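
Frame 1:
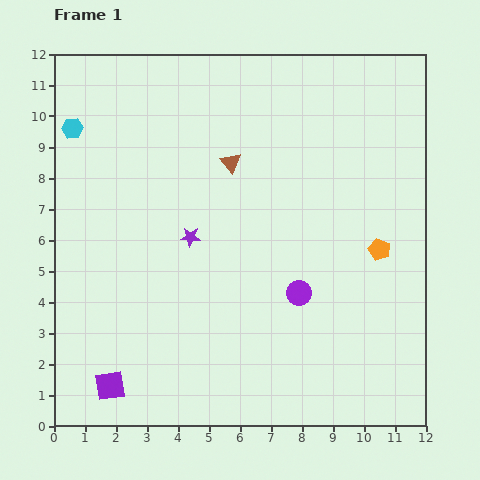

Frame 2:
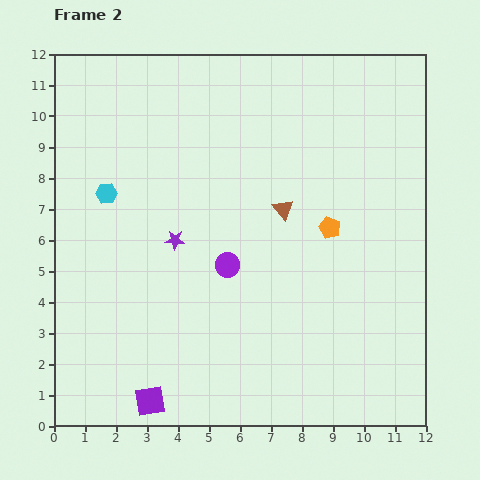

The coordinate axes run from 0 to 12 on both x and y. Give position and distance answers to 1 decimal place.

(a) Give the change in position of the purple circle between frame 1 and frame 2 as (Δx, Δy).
(-2.3, 0.9)

The purple circle was at (7.9, 4.3) in frame 1 and (5.6, 5.2) in frame 2.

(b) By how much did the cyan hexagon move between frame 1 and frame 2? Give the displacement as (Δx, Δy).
(1.1, -2.1)

The cyan hexagon was at (0.6, 9.6) in frame 1 and (1.7, 7.5) in frame 2.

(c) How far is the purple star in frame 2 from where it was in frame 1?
0.5

The purple star moved from (4.4, 6.1) to (3.9, 6.0), a distance of √(0.5² + 0.1²) ≈ 0.5.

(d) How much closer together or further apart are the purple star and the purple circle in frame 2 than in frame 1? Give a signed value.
-2.0

Distance in frame 1: 3.9. Distance in frame 2: 1.9.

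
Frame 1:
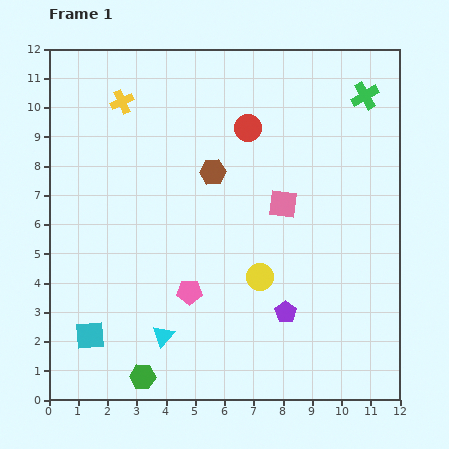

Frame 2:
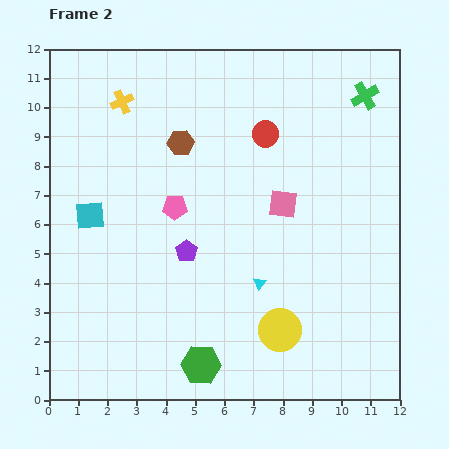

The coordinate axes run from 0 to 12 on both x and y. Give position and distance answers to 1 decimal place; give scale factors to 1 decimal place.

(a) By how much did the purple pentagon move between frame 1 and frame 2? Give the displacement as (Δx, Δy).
(-3.4, 2.1)

The purple pentagon was at (8.1, 3.0) in frame 1 and (4.7, 5.1) in frame 2.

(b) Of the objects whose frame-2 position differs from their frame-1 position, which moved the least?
the red circle

(moved 0.6)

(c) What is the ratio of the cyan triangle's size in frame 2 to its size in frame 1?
0.6×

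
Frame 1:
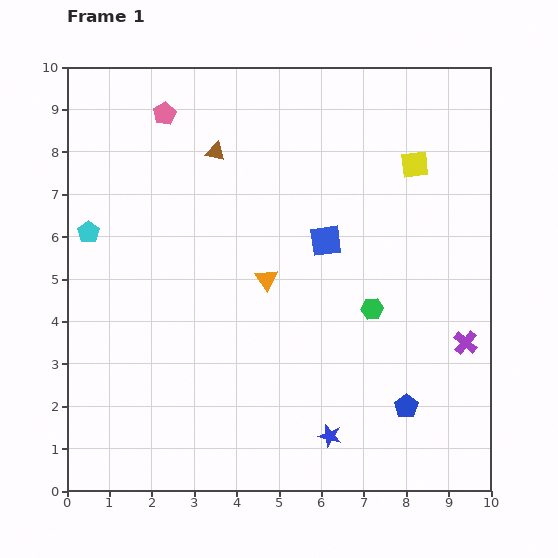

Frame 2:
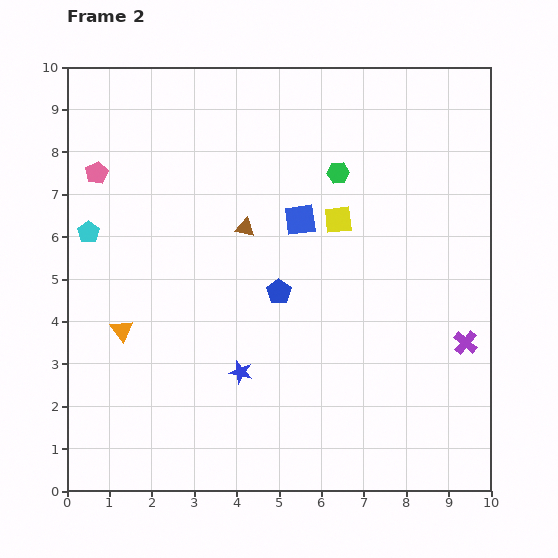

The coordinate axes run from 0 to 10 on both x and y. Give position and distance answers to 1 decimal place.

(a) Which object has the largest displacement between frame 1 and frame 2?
the blue pentagon

(moved 4.0; next 3.6)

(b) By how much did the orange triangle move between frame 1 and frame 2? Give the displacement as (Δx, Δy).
(-3.4, -1.2)

The orange triangle was at (4.7, 5.0) in frame 1 and (1.3, 3.8) in frame 2.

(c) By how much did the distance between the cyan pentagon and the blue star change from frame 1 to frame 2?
-2.6

Distance in frame 1: 7.5. Distance in frame 2: 4.9.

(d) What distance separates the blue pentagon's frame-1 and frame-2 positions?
4.0

The blue pentagon moved from (8.0, 2.0) to (5.0, 4.7), a distance of √(3.0² + 2.7²) ≈ 4.0.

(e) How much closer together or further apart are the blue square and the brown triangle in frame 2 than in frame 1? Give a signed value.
-2.0

Distance in frame 1: 3.3. Distance in frame 2: 1.3.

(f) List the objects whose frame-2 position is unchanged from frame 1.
the purple cross, the cyan pentagon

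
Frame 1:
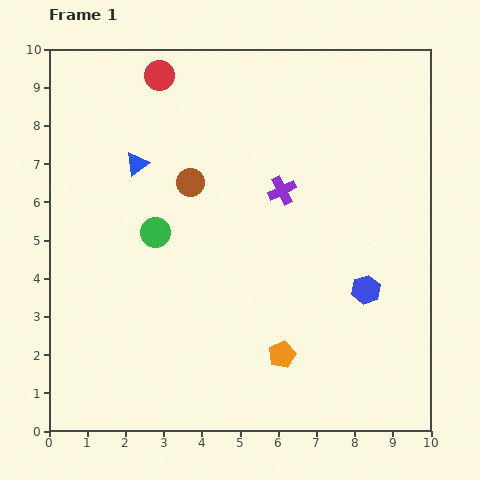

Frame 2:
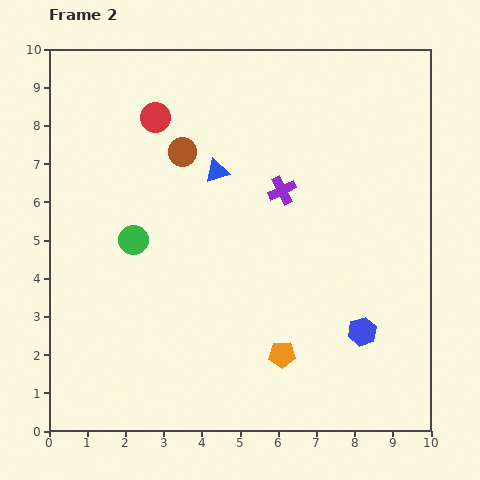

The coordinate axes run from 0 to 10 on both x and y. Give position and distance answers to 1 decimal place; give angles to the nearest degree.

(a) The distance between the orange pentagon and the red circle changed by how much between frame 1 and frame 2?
-1.0

Distance in frame 1: 8.0. Distance in frame 2: 7.0.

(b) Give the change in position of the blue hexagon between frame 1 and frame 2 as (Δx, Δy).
(-0.1, -1.1)

The blue hexagon was at (8.3, 3.7) in frame 1 and (8.2, 2.6) in frame 2.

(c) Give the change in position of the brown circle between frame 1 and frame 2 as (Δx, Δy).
(-0.2, 0.8)

The brown circle was at (3.7, 6.5) in frame 1 and (3.5, 7.3) in frame 2.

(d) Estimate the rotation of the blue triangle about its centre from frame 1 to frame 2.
18° clockwise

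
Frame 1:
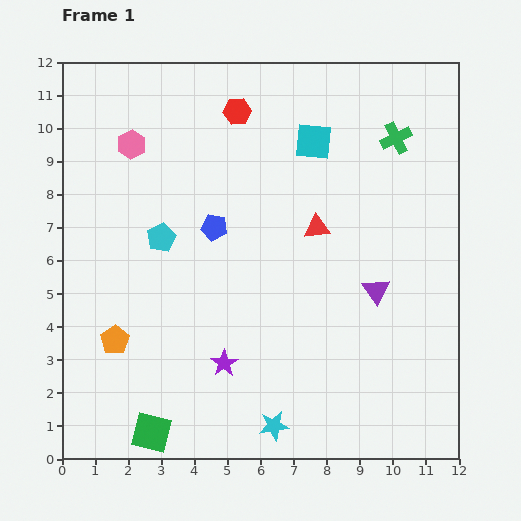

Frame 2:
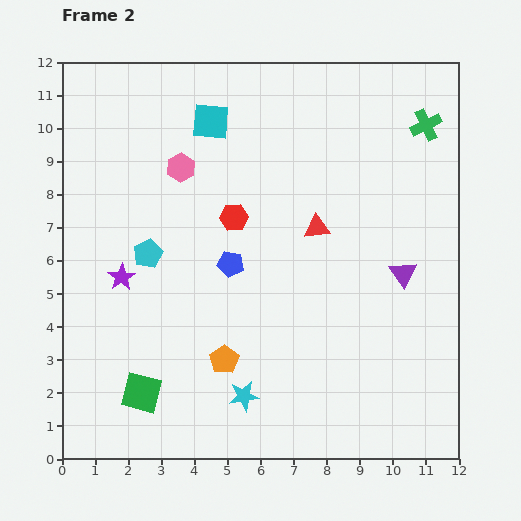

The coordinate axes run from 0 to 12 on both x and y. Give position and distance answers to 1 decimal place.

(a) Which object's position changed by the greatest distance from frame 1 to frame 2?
the purple star

(moved 4.0; next 3.4)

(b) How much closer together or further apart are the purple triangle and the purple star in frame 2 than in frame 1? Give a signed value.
+3.4

Distance in frame 1: 5.1. Distance in frame 2: 8.5.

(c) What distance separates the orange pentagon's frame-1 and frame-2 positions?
3.4

The orange pentagon moved from (1.6, 3.6) to (4.9, 3.0), a distance of √(3.3² + 0.6²) ≈ 3.4.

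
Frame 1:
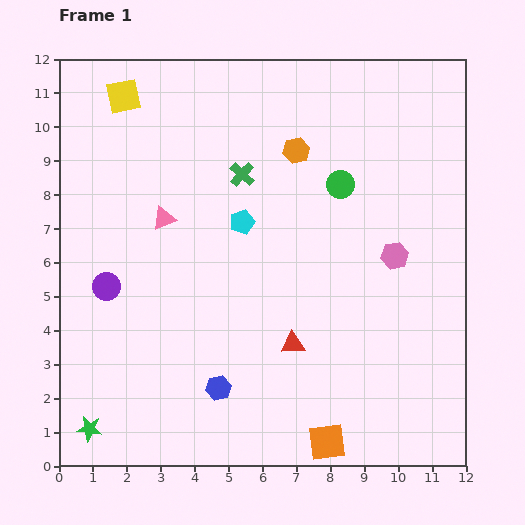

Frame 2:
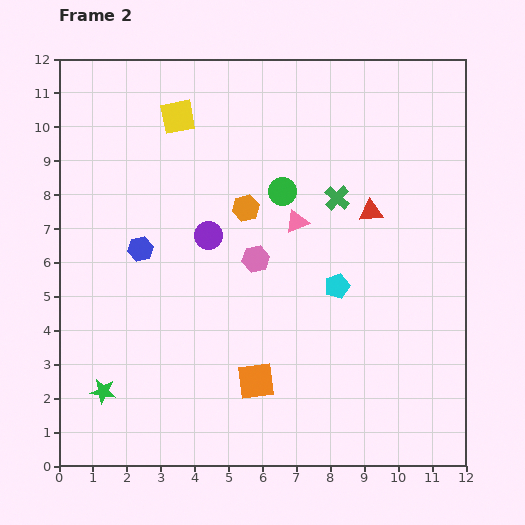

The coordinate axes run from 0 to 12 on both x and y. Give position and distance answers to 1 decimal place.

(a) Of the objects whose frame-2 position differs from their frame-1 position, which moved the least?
the green star

(moved 1.2)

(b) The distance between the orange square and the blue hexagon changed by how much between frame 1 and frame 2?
+1.6

Distance in frame 1: 3.6. Distance in frame 2: 5.2.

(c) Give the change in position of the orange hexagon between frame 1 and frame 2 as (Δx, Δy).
(-1.5, -1.7)

The orange hexagon was at (7.0, 9.3) in frame 1 and (5.5, 7.6) in frame 2.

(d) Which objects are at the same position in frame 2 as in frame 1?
none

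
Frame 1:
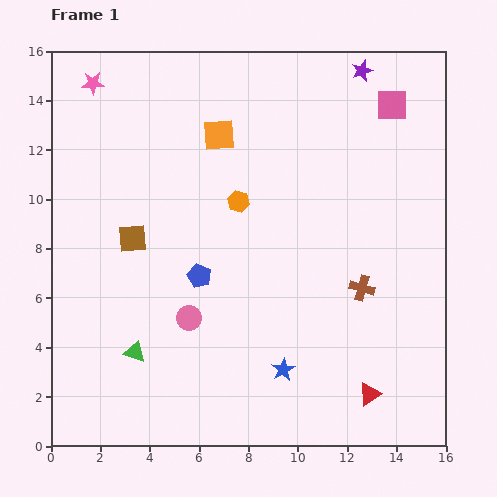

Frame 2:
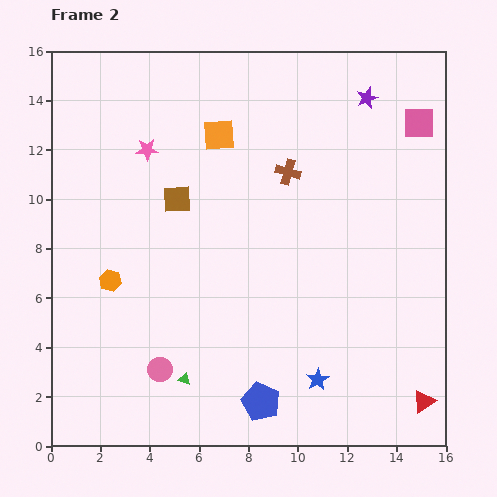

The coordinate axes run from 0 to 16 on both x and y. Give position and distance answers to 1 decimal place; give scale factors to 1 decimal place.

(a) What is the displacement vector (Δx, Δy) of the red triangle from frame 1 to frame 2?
(2.2, -0.3)

The red triangle was at (12.9, 2.1) in frame 1 and (15.1, 1.8) in frame 2.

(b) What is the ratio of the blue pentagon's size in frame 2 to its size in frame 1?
1.6×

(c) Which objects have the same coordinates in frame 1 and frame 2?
the orange square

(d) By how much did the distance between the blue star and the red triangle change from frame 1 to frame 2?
+0.8

Distance in frame 1: 3.6. Distance in frame 2: 4.4.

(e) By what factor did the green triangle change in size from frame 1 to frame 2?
0.6×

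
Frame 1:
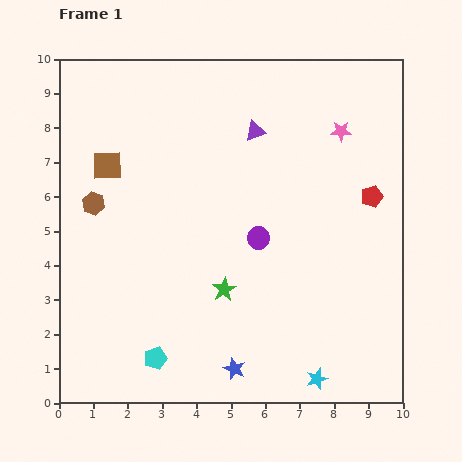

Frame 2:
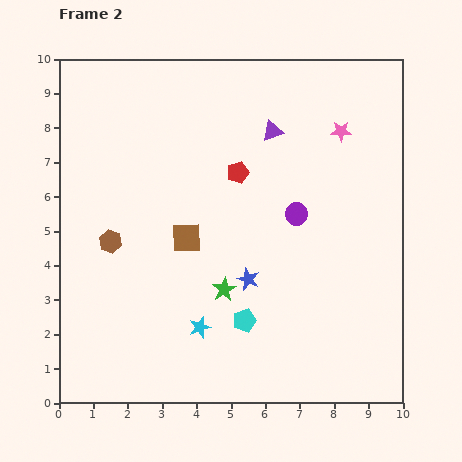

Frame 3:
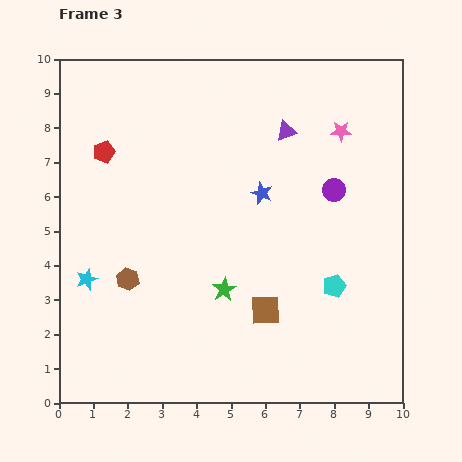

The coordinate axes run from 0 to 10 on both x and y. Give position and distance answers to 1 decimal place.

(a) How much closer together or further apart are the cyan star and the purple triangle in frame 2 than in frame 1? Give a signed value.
-1.3

Distance in frame 1: 7.4. Distance in frame 2: 6.1.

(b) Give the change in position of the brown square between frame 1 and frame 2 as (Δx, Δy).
(2.3, -2.1)

The brown square was at (1.4, 6.9) in frame 1 and (3.7, 4.8) in frame 2.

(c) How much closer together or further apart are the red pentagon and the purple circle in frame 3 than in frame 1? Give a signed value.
+3.3

Distance in frame 1: 3.5. Distance in frame 3: 6.8.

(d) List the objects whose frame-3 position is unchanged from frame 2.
the pink star, the green star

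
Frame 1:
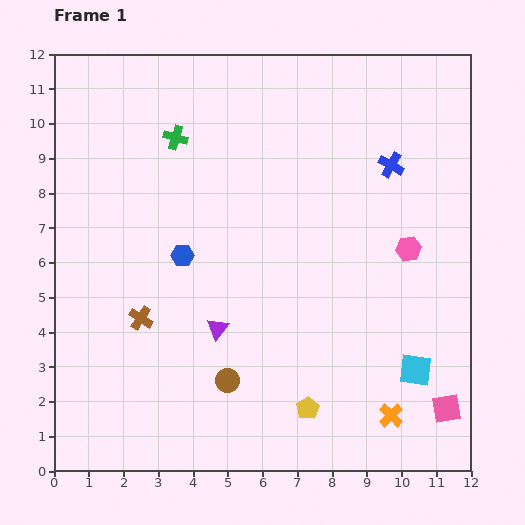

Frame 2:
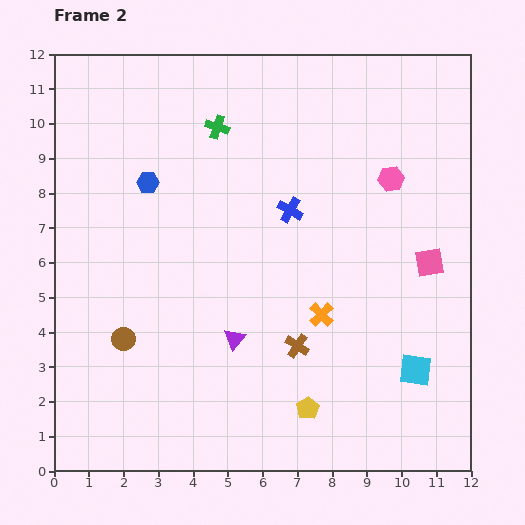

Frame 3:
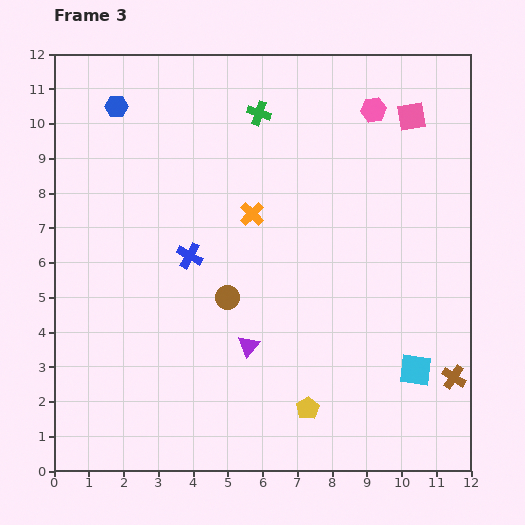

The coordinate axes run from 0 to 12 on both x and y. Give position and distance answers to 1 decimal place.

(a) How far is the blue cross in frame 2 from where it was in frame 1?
3.2

The blue cross moved from (9.7, 8.8) to (6.8, 7.5), a distance of √(2.9² + 1.3²) ≈ 3.2.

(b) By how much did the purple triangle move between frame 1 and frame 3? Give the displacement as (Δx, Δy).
(0.9, -0.5)

The purple triangle was at (4.7, 4.1) in frame 1 and (5.6, 3.6) in frame 3.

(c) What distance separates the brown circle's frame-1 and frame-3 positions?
2.4

The brown circle moved from (5.0, 2.6) to (5.0, 5.0), a distance of √(0.0² + 2.4²) ≈ 2.4.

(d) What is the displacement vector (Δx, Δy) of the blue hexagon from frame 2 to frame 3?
(-0.9, 2.2)

The blue hexagon was at (2.7, 8.3) in frame 2 and (1.8, 10.5) in frame 3.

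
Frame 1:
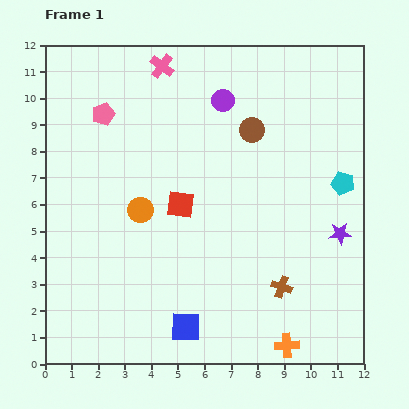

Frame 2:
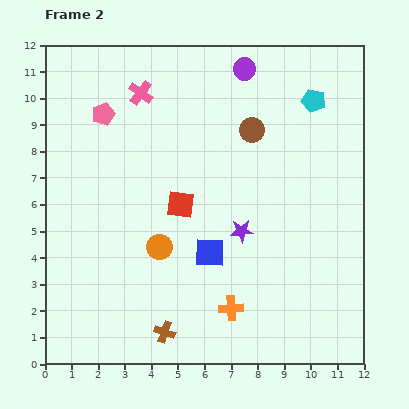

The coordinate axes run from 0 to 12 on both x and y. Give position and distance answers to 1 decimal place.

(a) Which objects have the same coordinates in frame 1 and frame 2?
the brown circle, the red square, the pink pentagon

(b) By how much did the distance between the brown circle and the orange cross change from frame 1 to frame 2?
-1.5

Distance in frame 1: 8.2. Distance in frame 2: 6.7.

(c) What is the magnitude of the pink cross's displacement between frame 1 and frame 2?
1.3

The pink cross moved from (4.4, 11.2) to (3.6, 10.2), a distance of √(0.8² + 1.0²) ≈ 1.3.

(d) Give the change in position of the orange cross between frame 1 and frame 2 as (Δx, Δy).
(-2.1, 1.4)

The orange cross was at (9.1, 0.7) in frame 1 and (7.0, 2.1) in frame 2.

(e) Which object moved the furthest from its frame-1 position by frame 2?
the brown cross

(moved 4.7; next 3.7)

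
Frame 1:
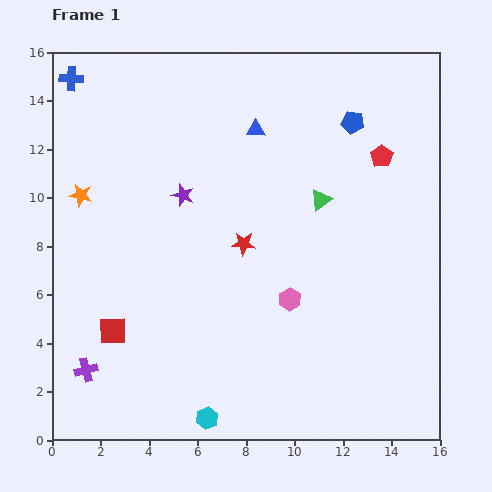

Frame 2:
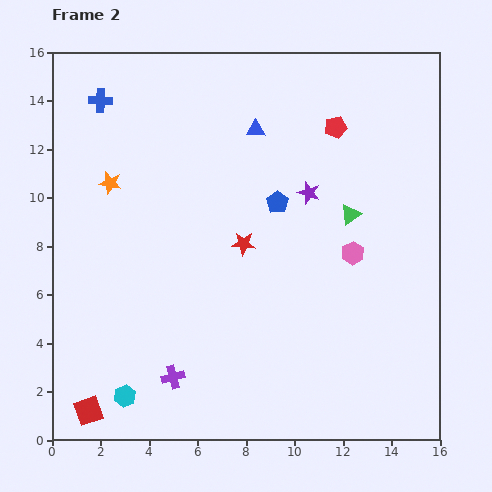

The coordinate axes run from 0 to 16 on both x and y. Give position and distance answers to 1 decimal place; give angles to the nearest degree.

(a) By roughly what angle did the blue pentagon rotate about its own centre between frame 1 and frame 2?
25° clockwise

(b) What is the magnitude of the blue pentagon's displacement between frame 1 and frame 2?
4.5

The blue pentagon moved from (12.4, 13.1) to (9.3, 9.8), a distance of √(3.1² + 3.3²) ≈ 4.5.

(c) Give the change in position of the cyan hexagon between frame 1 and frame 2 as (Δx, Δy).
(-3.4, 0.9)

The cyan hexagon was at (6.4, 0.9) in frame 1 and (3.0, 1.8) in frame 2.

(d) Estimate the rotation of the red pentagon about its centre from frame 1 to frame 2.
25° clockwise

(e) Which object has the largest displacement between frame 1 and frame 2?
the purple star

(moved 5.2; next 4.5)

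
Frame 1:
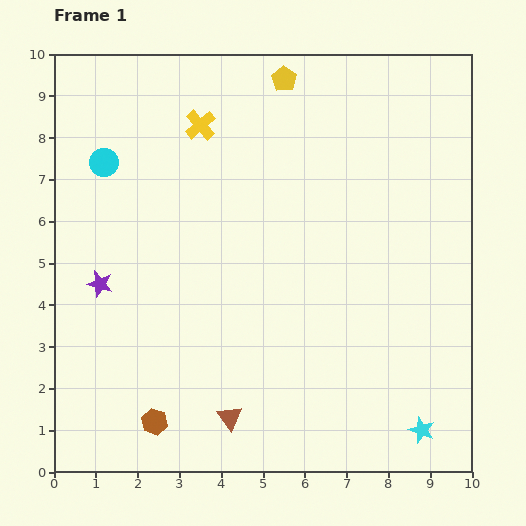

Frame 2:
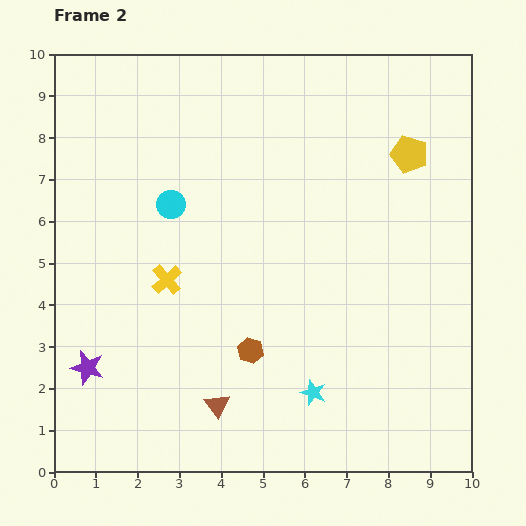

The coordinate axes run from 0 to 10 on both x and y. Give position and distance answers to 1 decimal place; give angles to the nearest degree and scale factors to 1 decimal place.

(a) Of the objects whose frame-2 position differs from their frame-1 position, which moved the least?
the brown triangle

(moved 0.4)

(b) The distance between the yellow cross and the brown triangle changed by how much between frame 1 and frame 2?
-3.8

Distance in frame 1: 7.0. Distance in frame 2: 3.2.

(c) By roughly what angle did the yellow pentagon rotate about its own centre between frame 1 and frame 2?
16° counter-clockwise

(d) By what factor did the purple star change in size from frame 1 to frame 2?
1.3×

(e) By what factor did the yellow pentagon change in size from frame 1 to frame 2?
1.5×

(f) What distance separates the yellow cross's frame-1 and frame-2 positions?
3.8

The yellow cross moved from (3.5, 8.3) to (2.7, 4.6), a distance of √(0.8² + 3.7²) ≈ 3.8.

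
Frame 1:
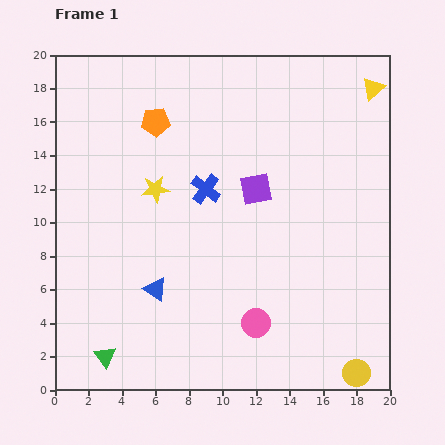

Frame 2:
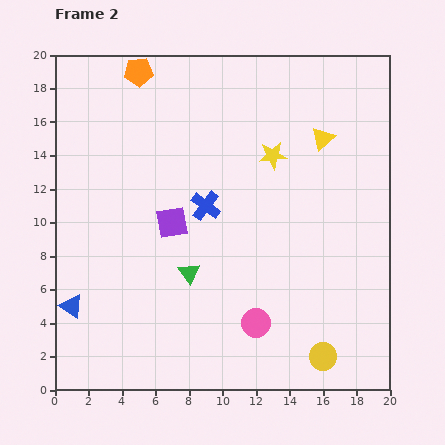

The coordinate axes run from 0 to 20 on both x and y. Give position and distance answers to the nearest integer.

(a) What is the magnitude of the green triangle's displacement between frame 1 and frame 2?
7

The green triangle moved from (3, 2) to (8, 7), a distance of √(5² + 5²) ≈ 7.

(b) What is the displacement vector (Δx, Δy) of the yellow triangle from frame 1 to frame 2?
(-3, -3)

The yellow triangle was at (19, 18) in frame 1 and (16, 15) in frame 2.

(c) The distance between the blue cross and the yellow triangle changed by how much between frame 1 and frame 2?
-4

Distance in frame 1: 12. Distance in frame 2: 8.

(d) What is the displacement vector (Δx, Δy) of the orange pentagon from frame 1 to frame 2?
(-1, 3)

The orange pentagon was at (6, 16) in frame 1 and (5, 19) in frame 2.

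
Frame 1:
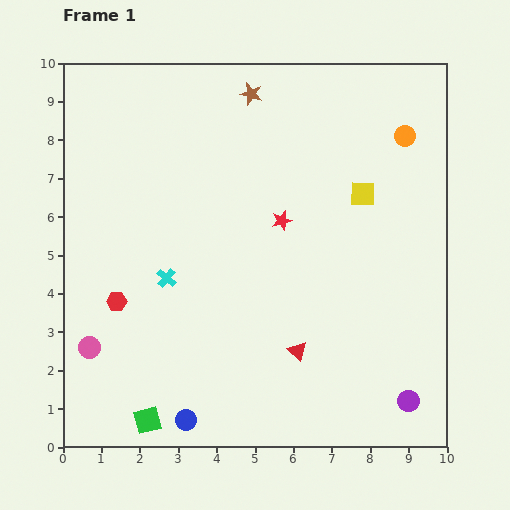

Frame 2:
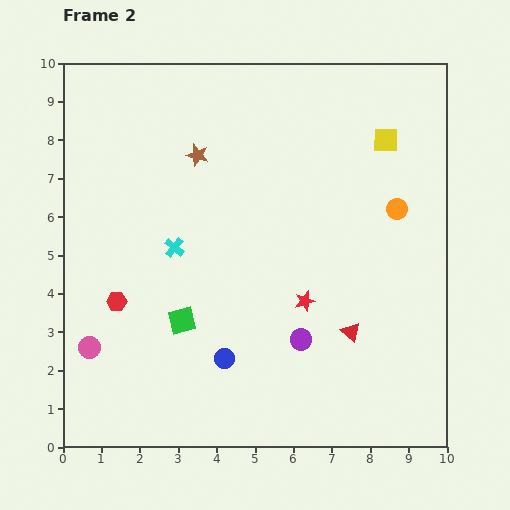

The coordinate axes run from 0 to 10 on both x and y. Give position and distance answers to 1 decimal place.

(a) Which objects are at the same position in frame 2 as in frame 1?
the red hexagon, the pink circle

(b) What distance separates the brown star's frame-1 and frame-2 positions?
2.1

The brown star moved from (4.9, 9.2) to (3.5, 7.6), a distance of √(1.4² + 1.6²) ≈ 2.1.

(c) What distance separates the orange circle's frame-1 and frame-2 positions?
1.9

The orange circle moved from (8.9, 8.1) to (8.7, 6.2), a distance of √(0.2² + 1.9²) ≈ 1.9.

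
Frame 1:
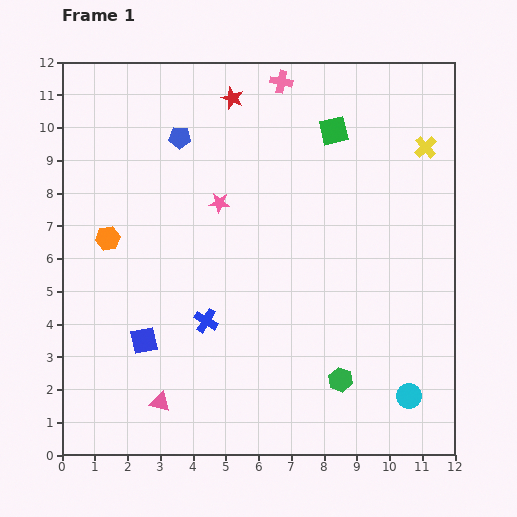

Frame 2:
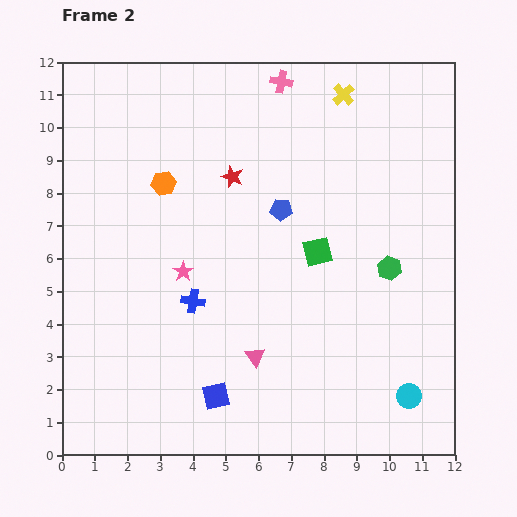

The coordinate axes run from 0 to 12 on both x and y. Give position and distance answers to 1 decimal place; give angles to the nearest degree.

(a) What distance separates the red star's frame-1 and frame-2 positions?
2.4

The red star moved from (5.2, 10.9) to (5.2, 8.5), a distance of √(0.0² + 2.4²) ≈ 2.4.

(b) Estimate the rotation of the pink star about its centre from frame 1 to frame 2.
31° clockwise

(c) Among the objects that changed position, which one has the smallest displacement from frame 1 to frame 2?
the blue cross

(moved 0.7)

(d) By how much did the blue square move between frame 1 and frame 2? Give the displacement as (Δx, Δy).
(2.2, -1.7)

The blue square was at (2.5, 3.5) in frame 1 and (4.7, 1.8) in frame 2.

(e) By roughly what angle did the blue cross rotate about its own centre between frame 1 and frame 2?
21° counter-clockwise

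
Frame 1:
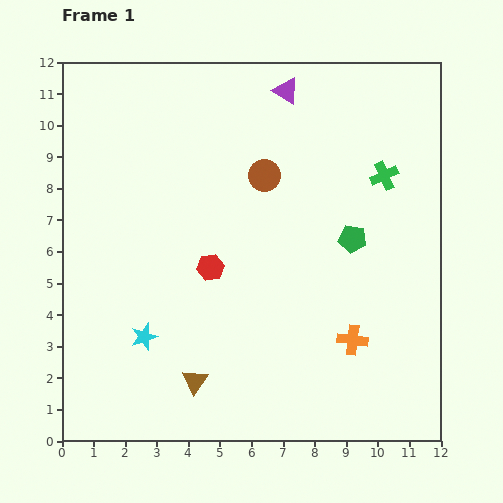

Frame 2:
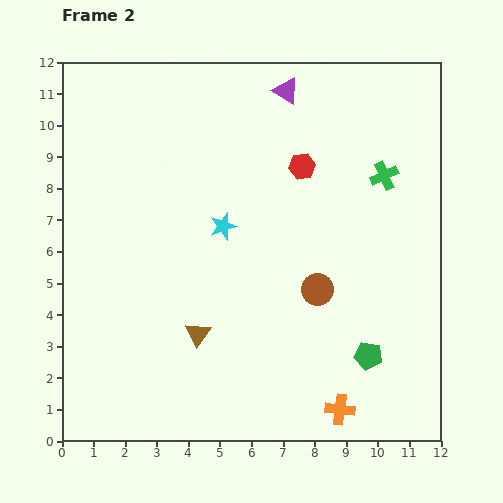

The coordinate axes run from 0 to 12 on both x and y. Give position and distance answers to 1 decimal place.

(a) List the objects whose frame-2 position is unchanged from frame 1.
the green cross, the purple triangle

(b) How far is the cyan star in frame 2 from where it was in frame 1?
4.3

The cyan star moved from (2.6, 3.3) to (5.1, 6.8), a distance of √(2.5² + 3.5²) ≈ 4.3.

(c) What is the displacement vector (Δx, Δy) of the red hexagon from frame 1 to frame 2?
(2.9, 3.2)

The red hexagon was at (4.7, 5.5) in frame 1 and (7.6, 8.7) in frame 2.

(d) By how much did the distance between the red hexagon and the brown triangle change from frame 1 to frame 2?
+2.6

Distance in frame 1: 3.6. Distance in frame 2: 6.2.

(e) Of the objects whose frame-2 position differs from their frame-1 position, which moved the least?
the brown triangle

(moved 1.5)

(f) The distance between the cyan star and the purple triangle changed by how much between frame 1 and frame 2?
-4.3

Distance in frame 1: 9.0. Distance in frame 2: 4.7.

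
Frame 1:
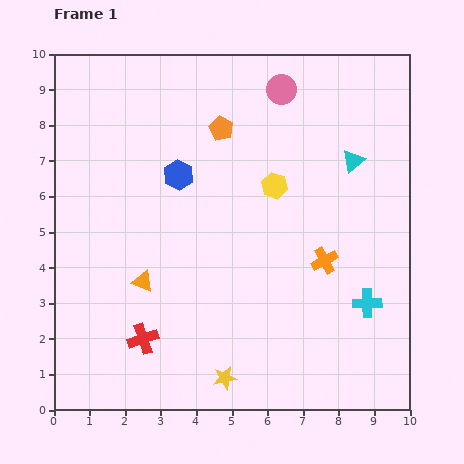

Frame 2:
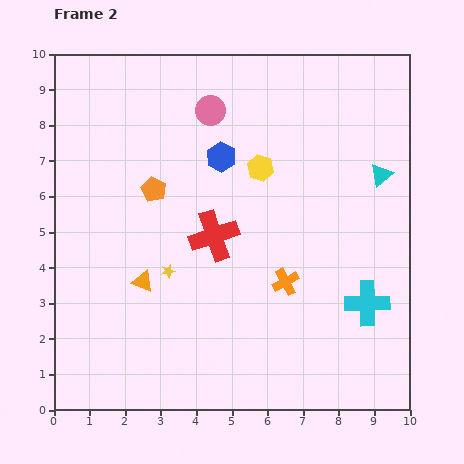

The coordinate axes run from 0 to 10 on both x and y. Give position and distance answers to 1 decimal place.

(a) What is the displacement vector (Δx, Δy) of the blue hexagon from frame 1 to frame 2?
(1.2, 0.5)

The blue hexagon was at (3.5, 6.6) in frame 1 and (4.7, 7.1) in frame 2.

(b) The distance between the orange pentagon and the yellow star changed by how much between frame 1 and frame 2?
-4.7

Distance in frame 1: 7.0. Distance in frame 2: 2.3.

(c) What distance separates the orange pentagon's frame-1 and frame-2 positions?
2.5

The orange pentagon moved from (4.7, 7.9) to (2.8, 6.2), a distance of √(1.9² + 1.7²) ≈ 2.5.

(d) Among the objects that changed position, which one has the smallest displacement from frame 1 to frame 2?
the yellow hexagon

(moved 0.6)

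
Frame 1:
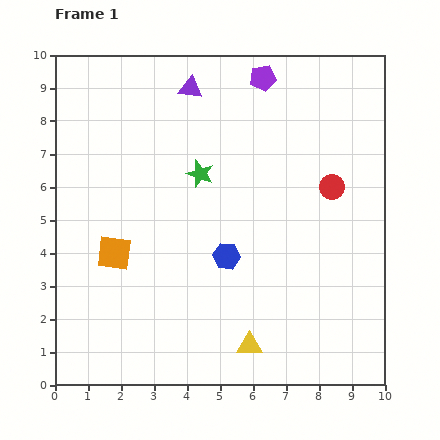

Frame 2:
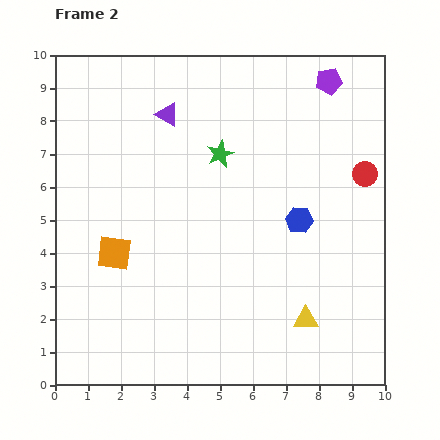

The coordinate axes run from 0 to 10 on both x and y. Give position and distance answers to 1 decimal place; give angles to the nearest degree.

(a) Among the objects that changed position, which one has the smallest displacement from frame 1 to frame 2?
the green star

(moved 0.8)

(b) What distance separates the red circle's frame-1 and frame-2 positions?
1.1

The red circle moved from (8.4, 6.0) to (9.4, 6.4), a distance of √(1.0² + 0.4²) ≈ 1.1.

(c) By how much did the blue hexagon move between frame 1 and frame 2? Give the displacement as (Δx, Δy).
(2.2, 1.1)

The blue hexagon was at (5.2, 3.9) in frame 1 and (7.4, 5.0) in frame 2.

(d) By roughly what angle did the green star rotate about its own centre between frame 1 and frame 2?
28° clockwise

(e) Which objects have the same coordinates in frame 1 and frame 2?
the orange square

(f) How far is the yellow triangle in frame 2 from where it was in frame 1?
1.9

The yellow triangle moved from (5.9, 1.2) to (7.6, 2.0), a distance of √(1.7² + 0.8²) ≈ 1.9.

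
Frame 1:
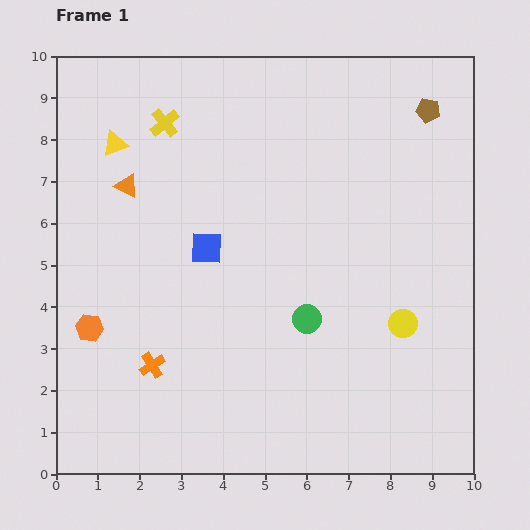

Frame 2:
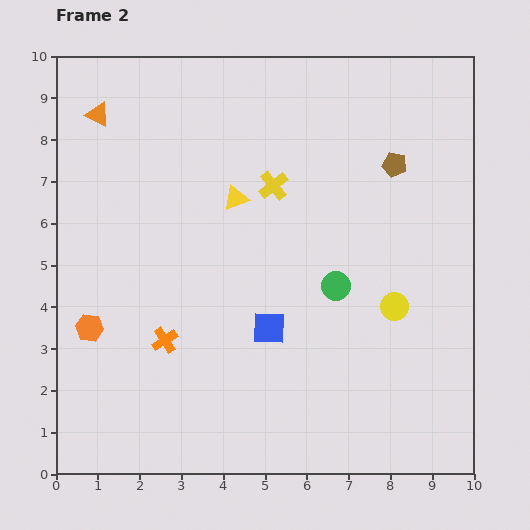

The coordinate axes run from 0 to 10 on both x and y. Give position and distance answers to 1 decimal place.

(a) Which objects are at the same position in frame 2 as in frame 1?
the orange hexagon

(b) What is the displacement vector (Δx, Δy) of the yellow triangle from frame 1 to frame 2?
(2.9, -1.3)

The yellow triangle was at (1.4, 7.9) in frame 1 and (4.3, 6.6) in frame 2.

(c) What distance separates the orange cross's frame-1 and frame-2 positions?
0.7

The orange cross moved from (2.3, 2.6) to (2.6, 3.2), a distance of √(0.3² + 0.6²) ≈ 0.7.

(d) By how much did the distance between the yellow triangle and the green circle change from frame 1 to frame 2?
-3.0

Distance in frame 1: 6.2. Distance in frame 2: 3.2.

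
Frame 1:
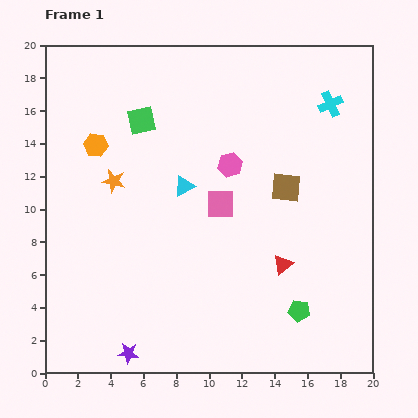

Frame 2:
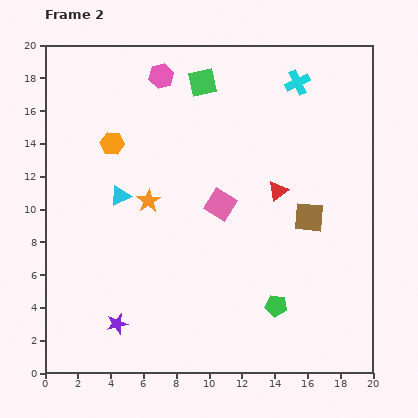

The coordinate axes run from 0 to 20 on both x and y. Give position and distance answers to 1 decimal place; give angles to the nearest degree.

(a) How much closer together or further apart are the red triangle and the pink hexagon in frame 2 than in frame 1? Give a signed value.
+3.1

Distance in frame 1: 6.9. Distance in frame 2: 10.0.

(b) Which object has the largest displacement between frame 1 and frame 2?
the pink hexagon

(moved 6.8; next 4.5)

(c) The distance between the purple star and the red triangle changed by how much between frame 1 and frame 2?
+1.9

Distance in frame 1: 10.8. Distance in frame 2: 12.7.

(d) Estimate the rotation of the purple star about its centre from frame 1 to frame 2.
20° counter-clockwise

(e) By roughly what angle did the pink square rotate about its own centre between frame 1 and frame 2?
31° clockwise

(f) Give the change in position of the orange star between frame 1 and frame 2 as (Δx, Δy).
(2.1, -1.2)

The orange star was at (4.2, 11.7) in frame 1 and (6.3, 10.5) in frame 2.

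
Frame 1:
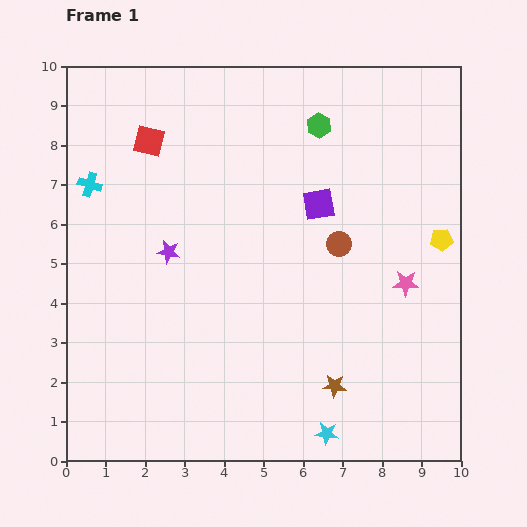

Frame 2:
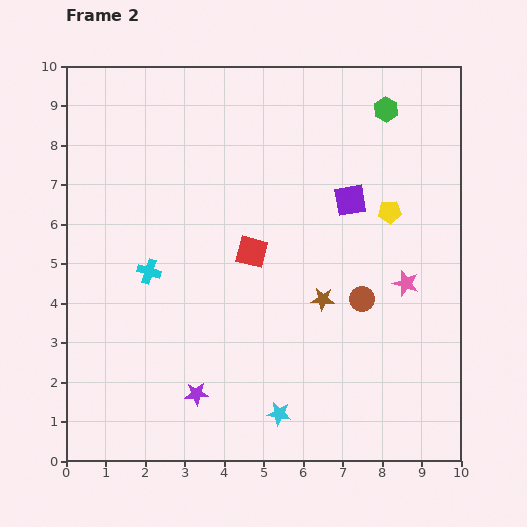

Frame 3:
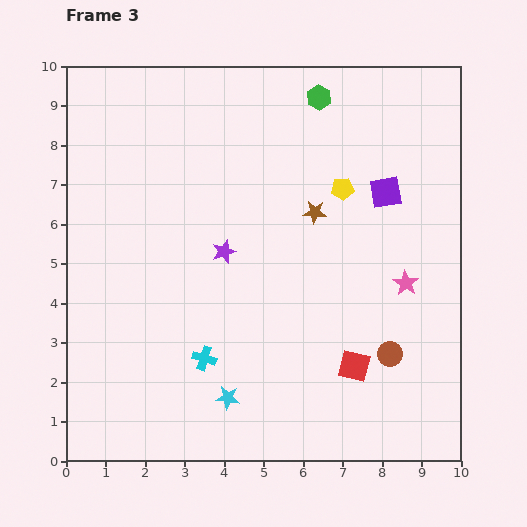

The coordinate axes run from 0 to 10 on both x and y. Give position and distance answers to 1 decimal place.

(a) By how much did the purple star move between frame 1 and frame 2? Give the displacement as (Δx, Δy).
(0.7, -3.6)

The purple star was at (2.6, 5.3) in frame 1 and (3.3, 1.7) in frame 2.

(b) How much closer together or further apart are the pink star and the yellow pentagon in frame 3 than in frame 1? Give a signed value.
+1.5

Distance in frame 1: 1.4. Distance in frame 3: 2.9.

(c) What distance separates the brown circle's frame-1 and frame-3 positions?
3.1

The brown circle moved from (6.9, 5.5) to (8.2, 2.7), a distance of √(1.3² + 2.8²) ≈ 3.1.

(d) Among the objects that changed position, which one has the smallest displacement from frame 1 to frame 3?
the green hexagon

(moved 0.7)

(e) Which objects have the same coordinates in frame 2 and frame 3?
the pink star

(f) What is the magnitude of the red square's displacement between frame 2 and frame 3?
3.9

The red square moved from (4.7, 5.3) to (7.3, 2.4), a distance of √(2.6² + 2.9²) ≈ 3.9.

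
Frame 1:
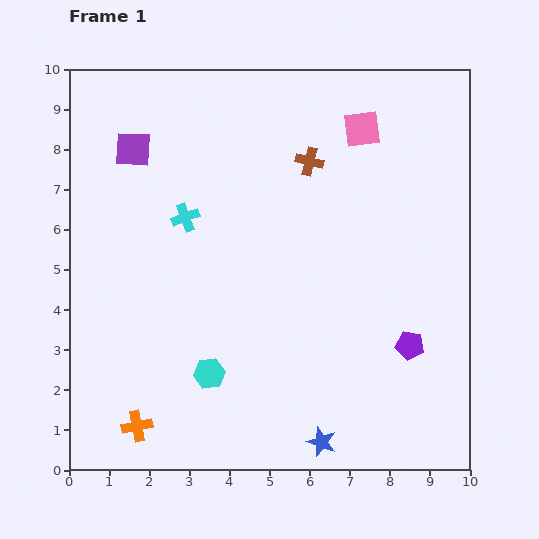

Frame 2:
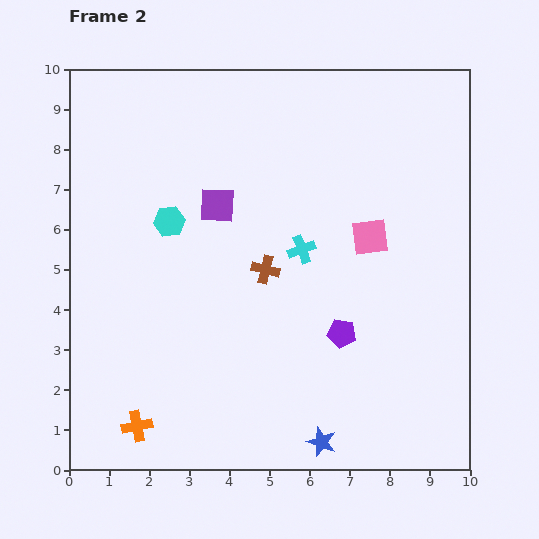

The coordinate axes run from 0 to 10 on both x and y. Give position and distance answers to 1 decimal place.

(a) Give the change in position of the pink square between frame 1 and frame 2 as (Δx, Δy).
(0.2, -2.7)

The pink square was at (7.3, 8.5) in frame 1 and (7.5, 5.8) in frame 2.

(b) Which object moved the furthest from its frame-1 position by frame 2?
the cyan hexagon

(moved 3.9; next 3.0)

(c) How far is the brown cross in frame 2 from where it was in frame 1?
2.9

The brown cross moved from (6.0, 7.7) to (4.9, 5.0), a distance of √(1.1² + 2.7²) ≈ 2.9.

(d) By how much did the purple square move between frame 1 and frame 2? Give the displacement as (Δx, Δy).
(2.1, -1.4)

The purple square was at (1.6, 8.0) in frame 1 and (3.7, 6.6) in frame 2.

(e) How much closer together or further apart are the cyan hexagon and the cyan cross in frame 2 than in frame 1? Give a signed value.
-0.5

Distance in frame 1: 3.9. Distance in frame 2: 3.4.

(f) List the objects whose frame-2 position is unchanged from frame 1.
the blue star, the orange cross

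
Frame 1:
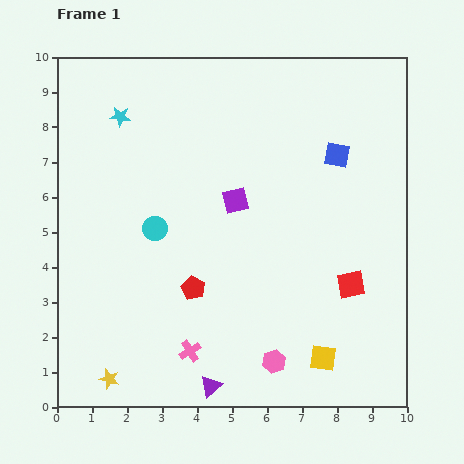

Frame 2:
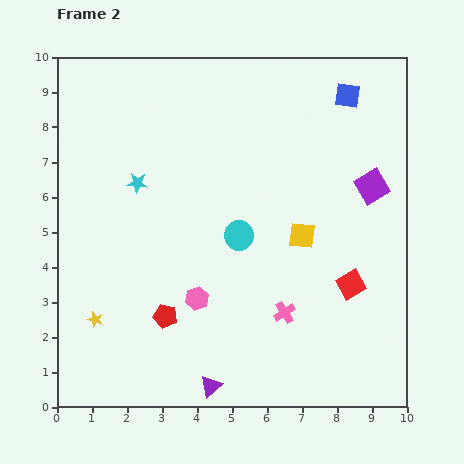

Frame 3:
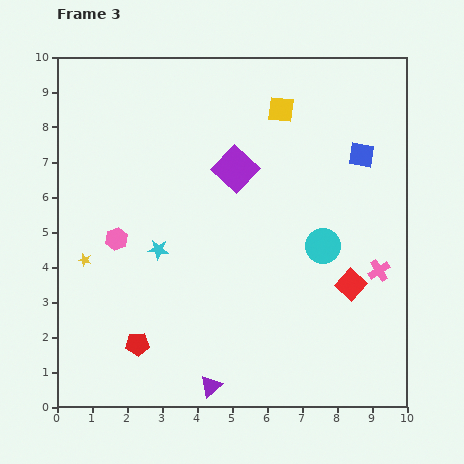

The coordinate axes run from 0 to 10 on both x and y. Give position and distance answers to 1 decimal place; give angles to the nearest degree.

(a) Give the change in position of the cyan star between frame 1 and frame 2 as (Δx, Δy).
(0.5, -1.9)

The cyan star was at (1.8, 8.3) in frame 1 and (2.3, 6.4) in frame 2.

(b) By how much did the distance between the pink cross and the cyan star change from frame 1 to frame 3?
-0.7

Distance in frame 1: 7.0. Distance in frame 3: 6.3.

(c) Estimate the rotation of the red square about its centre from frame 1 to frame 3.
37° counter-clockwise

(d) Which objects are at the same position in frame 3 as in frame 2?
the purple triangle, the red square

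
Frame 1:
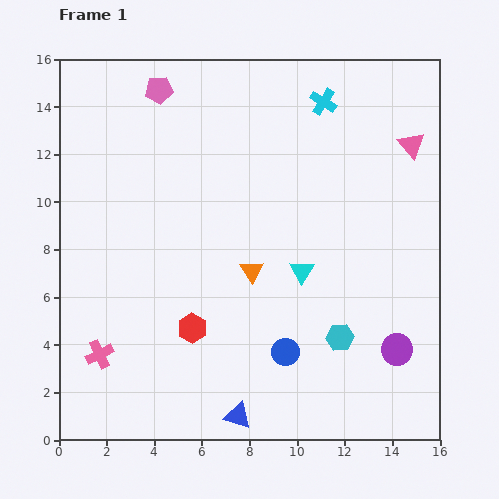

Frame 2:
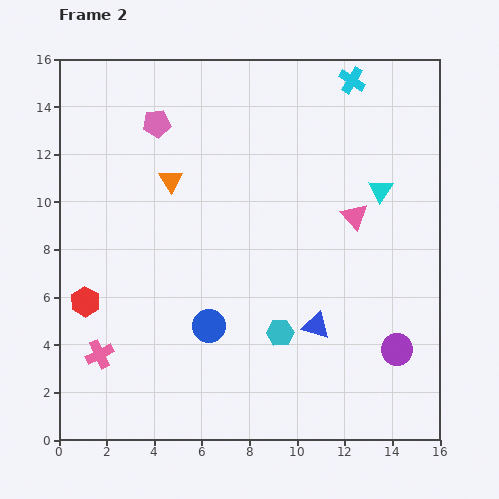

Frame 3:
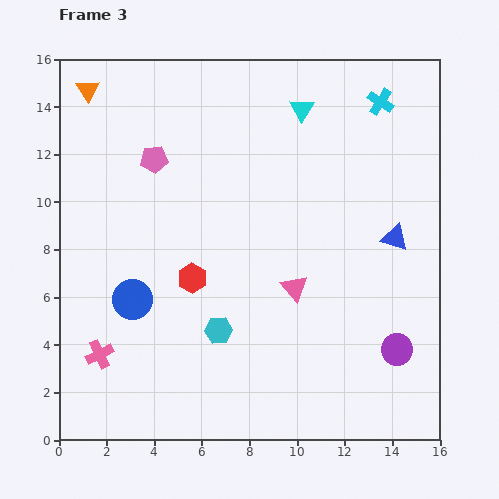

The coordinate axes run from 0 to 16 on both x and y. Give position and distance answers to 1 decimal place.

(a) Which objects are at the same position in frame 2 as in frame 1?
the pink cross, the purple circle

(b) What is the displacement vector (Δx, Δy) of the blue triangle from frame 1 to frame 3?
(6.6, 7.5)

The blue triangle was at (7.5, 1.0) in frame 1 and (14.1, 8.5) in frame 3.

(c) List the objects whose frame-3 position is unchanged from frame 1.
the pink cross, the purple circle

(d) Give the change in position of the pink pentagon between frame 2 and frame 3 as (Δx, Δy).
(-0.1, -1.5)

The pink pentagon was at (4.1, 13.3) in frame 2 and (4.0, 11.8) in frame 3.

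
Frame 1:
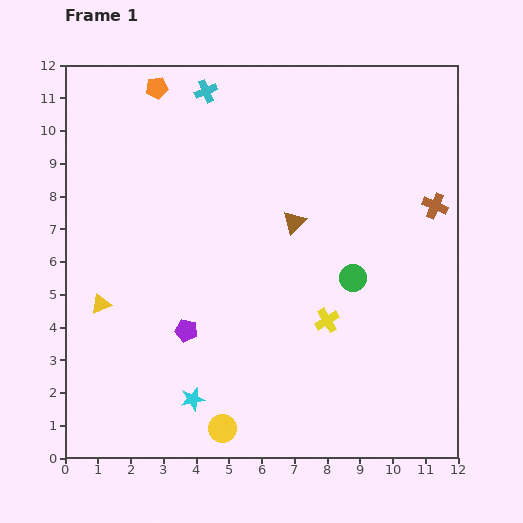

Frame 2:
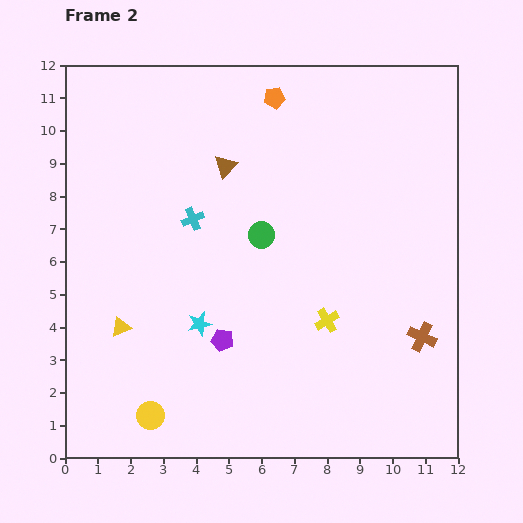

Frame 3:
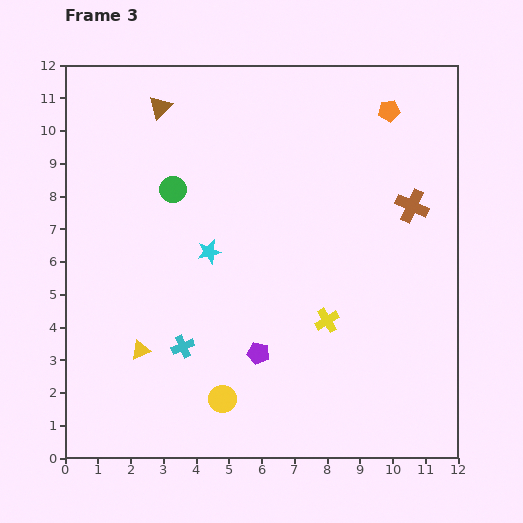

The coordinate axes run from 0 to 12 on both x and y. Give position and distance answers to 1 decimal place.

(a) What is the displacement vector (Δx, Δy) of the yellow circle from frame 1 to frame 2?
(-2.2, 0.4)

The yellow circle was at (4.8, 0.9) in frame 1 and (2.6, 1.3) in frame 2.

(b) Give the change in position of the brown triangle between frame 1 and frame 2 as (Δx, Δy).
(-2.1, 1.7)

The brown triangle was at (7.0, 7.2) in frame 1 and (4.9, 8.9) in frame 2.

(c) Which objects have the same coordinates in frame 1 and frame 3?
the yellow cross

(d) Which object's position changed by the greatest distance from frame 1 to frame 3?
the cyan cross

(moved 7.8; next 7.1)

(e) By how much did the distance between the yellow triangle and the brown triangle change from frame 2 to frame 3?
+1.5

Distance in frame 2: 5.9. Distance in frame 3: 7.4.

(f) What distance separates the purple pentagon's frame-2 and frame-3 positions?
1.2

The purple pentagon moved from (4.8, 3.6) to (5.9, 3.2), a distance of √(1.1² + 0.4²) ≈ 1.2.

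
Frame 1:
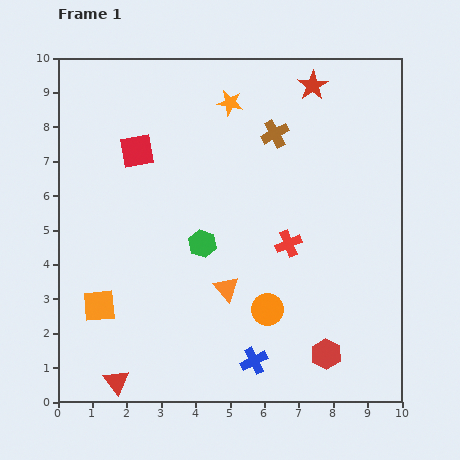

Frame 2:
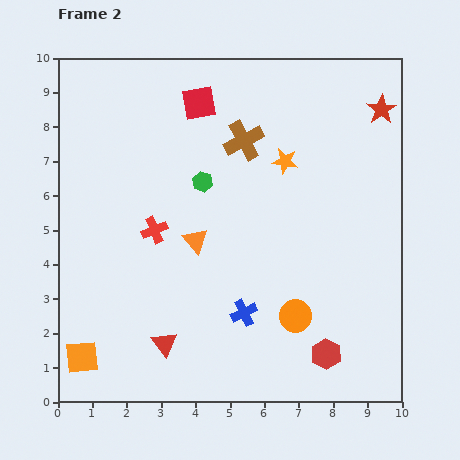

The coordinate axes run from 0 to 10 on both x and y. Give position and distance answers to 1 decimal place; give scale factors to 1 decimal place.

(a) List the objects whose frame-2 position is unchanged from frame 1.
the red hexagon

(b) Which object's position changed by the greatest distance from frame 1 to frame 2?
the red cross

(moved 3.9; next 2.3)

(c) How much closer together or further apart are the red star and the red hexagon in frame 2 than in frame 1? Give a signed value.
-0.5

Distance in frame 1: 7.8. Distance in frame 2: 7.3.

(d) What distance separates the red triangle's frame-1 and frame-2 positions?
1.8

The red triangle moved from (1.7, 0.6) to (3.1, 1.7), a distance of √(1.4² + 1.1²) ≈ 1.8.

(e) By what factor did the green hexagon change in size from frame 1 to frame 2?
0.7×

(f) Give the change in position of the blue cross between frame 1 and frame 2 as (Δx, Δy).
(-0.3, 1.4)

The blue cross was at (5.7, 1.2) in frame 1 and (5.4, 2.6) in frame 2.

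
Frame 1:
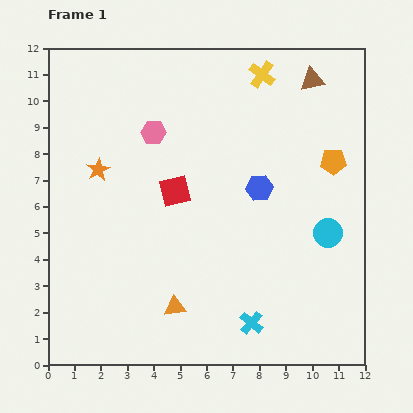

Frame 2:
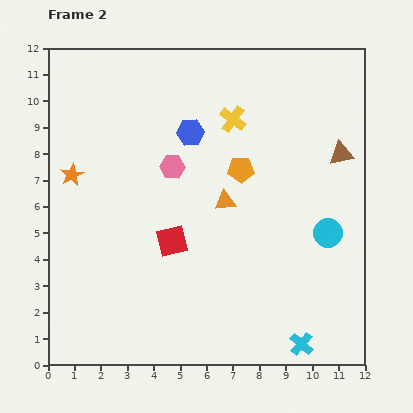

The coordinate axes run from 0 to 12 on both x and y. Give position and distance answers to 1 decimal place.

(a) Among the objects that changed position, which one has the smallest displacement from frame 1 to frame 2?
the orange star

(moved 1.0)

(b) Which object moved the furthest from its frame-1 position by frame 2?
the orange triangle

(moved 4.4; next 3.5)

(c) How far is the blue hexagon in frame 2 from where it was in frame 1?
3.3

The blue hexagon moved from (8.0, 6.7) to (5.4, 8.8), a distance of √(2.6² + 2.1²) ≈ 3.3.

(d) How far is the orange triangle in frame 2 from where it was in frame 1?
4.4

The orange triangle moved from (4.8, 2.2) to (6.7, 6.2), a distance of √(1.9² + 4.0²) ≈ 4.4.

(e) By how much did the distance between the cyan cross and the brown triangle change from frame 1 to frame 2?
-2.1

Distance in frame 1: 9.5. Distance in frame 2: 7.4.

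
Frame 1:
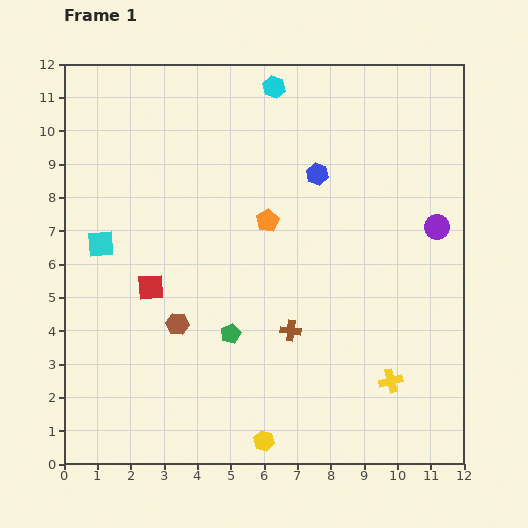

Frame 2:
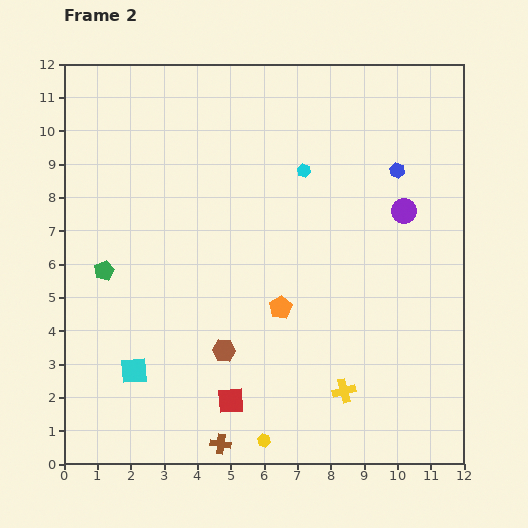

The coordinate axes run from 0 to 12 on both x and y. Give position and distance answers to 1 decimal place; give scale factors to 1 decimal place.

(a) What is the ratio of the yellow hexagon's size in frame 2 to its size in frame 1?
0.6×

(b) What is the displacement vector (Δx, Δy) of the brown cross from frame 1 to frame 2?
(-2.1, -3.4)

The brown cross was at (6.8, 4.0) in frame 1 and (4.7, 0.6) in frame 2.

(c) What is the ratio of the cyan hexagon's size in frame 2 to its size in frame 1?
0.6×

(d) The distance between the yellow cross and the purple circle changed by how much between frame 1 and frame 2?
+0.9

Distance in frame 1: 4.8. Distance in frame 2: 5.7.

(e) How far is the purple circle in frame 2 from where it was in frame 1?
1.1

The purple circle moved from (11.2, 7.1) to (10.2, 7.6), a distance of √(1.0² + 0.5²) ≈ 1.1.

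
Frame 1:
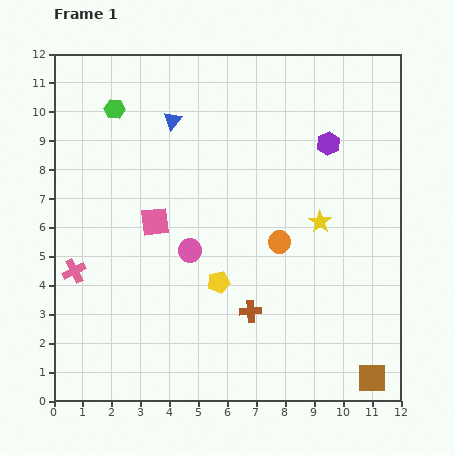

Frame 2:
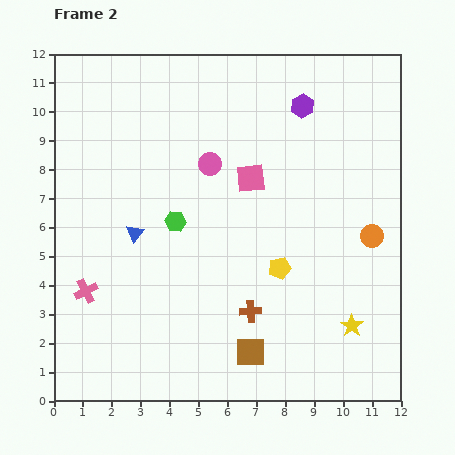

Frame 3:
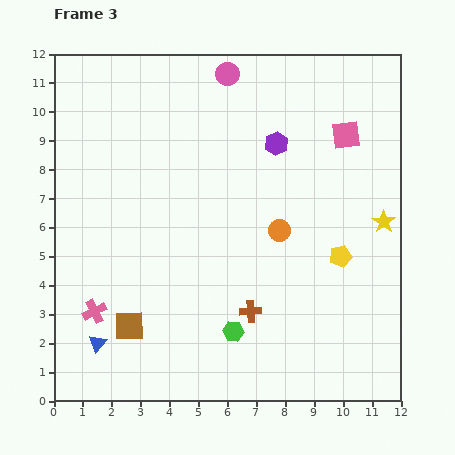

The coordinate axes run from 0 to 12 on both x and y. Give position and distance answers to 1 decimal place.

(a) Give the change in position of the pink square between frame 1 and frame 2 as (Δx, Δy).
(3.3, 1.5)

The pink square was at (3.5, 6.2) in frame 1 and (6.8, 7.7) in frame 2.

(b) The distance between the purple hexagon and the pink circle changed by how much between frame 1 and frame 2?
-2.3

Distance in frame 1: 6.1. Distance in frame 2: 3.8.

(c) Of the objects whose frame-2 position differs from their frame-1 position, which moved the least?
the pink cross

(moved 0.8)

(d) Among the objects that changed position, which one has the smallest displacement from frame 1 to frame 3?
the orange circle

(moved 0.4)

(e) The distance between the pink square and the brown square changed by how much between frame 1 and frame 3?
+0.8

Distance in frame 1: 9.2. Distance in frame 3: 10.0.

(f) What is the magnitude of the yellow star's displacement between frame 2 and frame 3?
3.8

The yellow star moved from (10.3, 2.6) to (11.4, 6.2), a distance of √(1.1² + 3.6²) ≈ 3.8.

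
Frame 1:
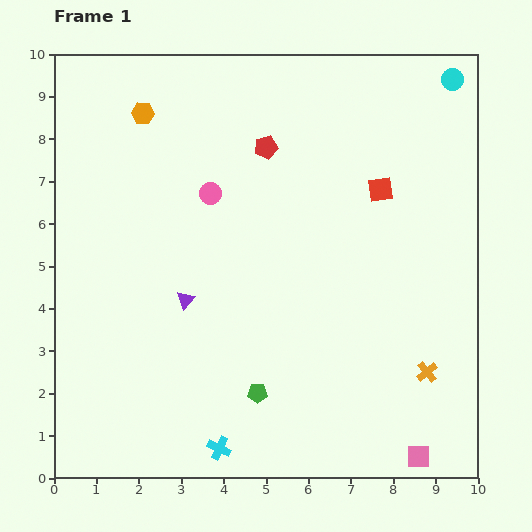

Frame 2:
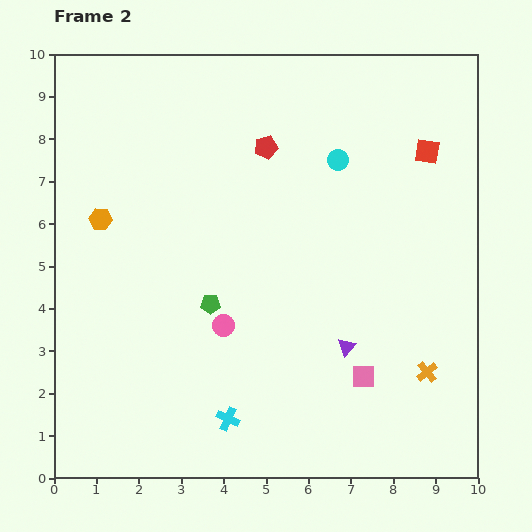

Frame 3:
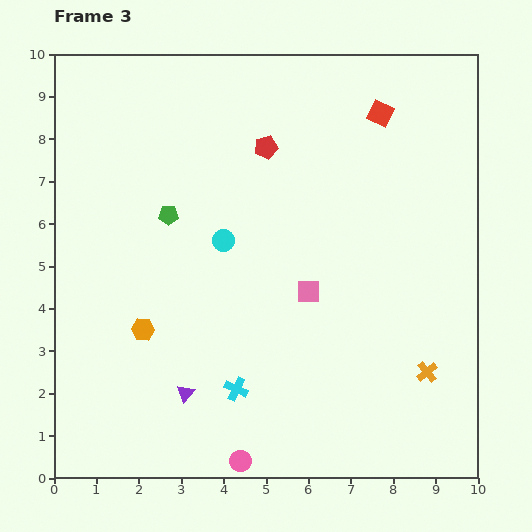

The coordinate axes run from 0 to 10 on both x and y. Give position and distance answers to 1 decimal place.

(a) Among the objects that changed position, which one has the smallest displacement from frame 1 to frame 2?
the cyan cross

(moved 0.7)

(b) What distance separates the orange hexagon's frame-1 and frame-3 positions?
5.1

The orange hexagon moved from (2.1, 8.6) to (2.1, 3.5), a distance of √(0.0² + 5.1²) ≈ 5.1.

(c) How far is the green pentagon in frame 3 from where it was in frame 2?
2.3

The green pentagon moved from (3.7, 4.1) to (2.7, 6.2), a distance of √(1.0² + 2.1²) ≈ 2.3.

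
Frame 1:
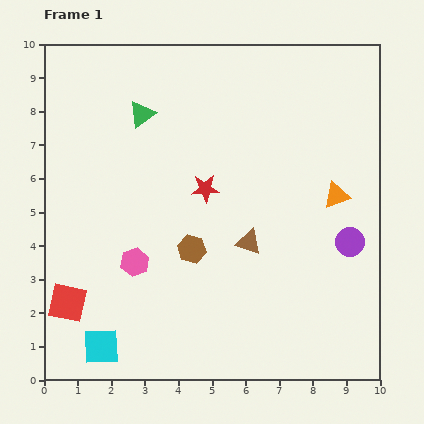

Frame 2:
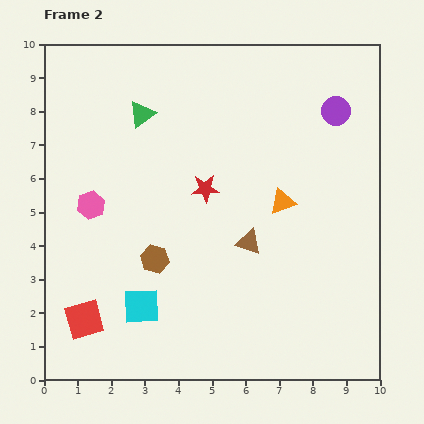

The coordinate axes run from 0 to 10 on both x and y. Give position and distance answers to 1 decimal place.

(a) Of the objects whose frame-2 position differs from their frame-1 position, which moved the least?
the red square

(moved 0.7)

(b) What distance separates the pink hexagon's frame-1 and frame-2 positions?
2.1

The pink hexagon moved from (2.7, 3.5) to (1.4, 5.2), a distance of √(1.3² + 1.7²) ≈ 2.1.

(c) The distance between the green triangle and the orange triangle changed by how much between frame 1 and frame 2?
-1.4

Distance in frame 1: 6.3. Distance in frame 2: 4.9.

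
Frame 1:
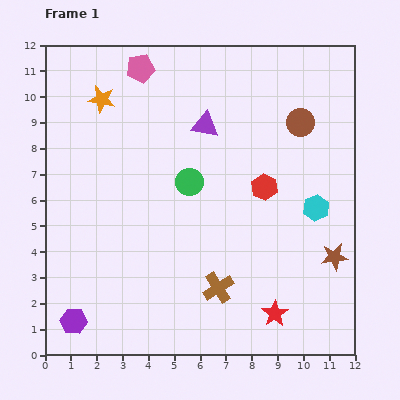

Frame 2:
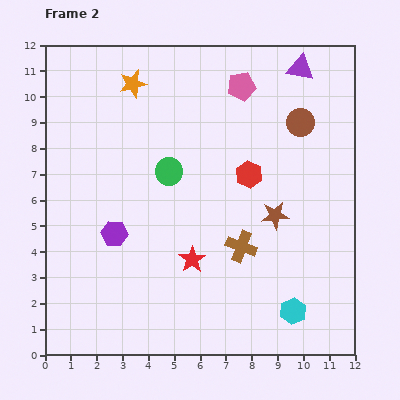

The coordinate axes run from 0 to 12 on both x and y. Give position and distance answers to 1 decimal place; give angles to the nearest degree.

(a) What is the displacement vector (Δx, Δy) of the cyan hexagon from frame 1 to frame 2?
(-0.9, -4.0)

The cyan hexagon was at (10.5, 5.7) in frame 1 and (9.6, 1.7) in frame 2.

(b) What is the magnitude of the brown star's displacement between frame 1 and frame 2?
2.8

The brown star moved from (11.2, 3.8) to (8.9, 5.4), a distance of √(2.3² + 1.6²) ≈ 2.8.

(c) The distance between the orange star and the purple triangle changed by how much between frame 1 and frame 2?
+2.4

Distance in frame 1: 4.1. Distance in frame 2: 6.5.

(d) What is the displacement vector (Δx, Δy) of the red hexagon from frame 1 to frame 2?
(-0.6, 0.5)

The red hexagon was at (8.5, 6.5) in frame 1 and (7.9, 7.0) in frame 2.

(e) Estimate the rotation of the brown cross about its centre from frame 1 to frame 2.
37° counter-clockwise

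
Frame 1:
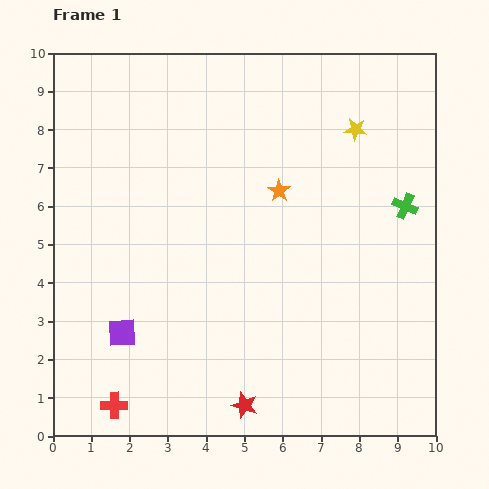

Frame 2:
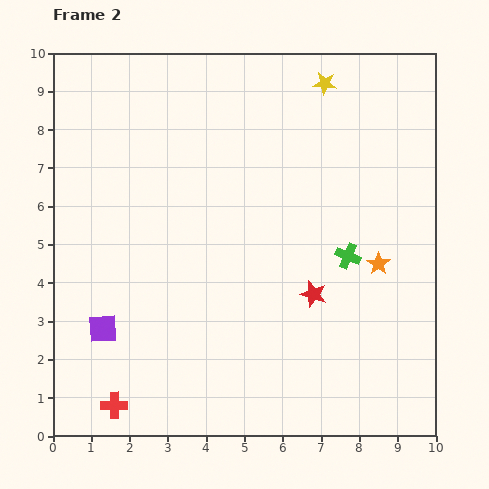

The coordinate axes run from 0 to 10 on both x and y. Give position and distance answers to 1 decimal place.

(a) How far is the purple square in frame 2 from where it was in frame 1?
0.5

The purple square moved from (1.8, 2.7) to (1.3, 2.8), a distance of √(0.5² + 0.1²) ≈ 0.5.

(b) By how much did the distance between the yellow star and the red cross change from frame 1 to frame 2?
+0.4

Distance in frame 1: 9.6. Distance in frame 2: 10.0.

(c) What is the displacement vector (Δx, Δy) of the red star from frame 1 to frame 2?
(1.8, 2.9)

The red star was at (5.0, 0.8) in frame 1 and (6.8, 3.7) in frame 2.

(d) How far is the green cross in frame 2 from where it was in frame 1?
2.0

The green cross moved from (9.2, 6.0) to (7.7, 4.7), a distance of √(1.5² + 1.3²) ≈ 2.0.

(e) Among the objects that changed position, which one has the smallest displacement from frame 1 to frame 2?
the purple square

(moved 0.5)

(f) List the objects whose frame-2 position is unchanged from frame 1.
the red cross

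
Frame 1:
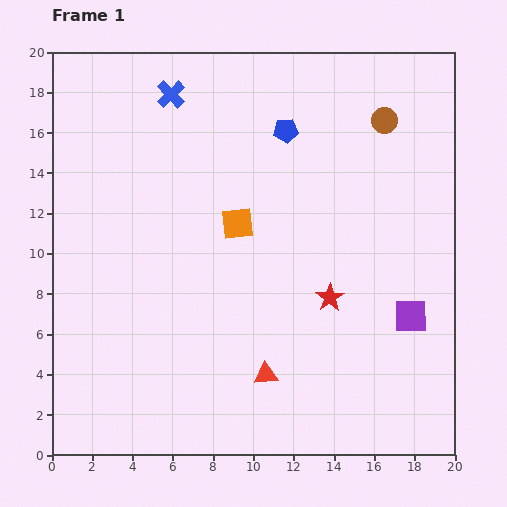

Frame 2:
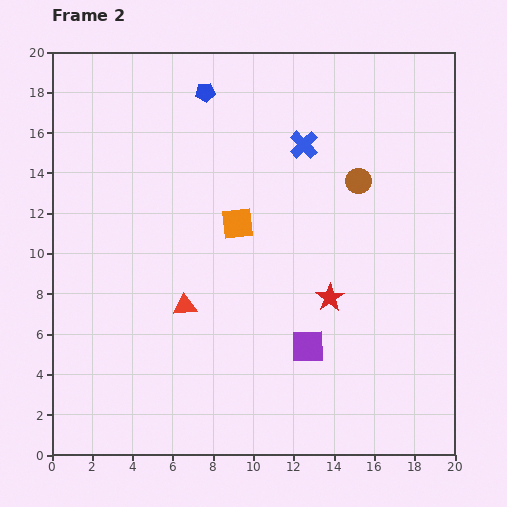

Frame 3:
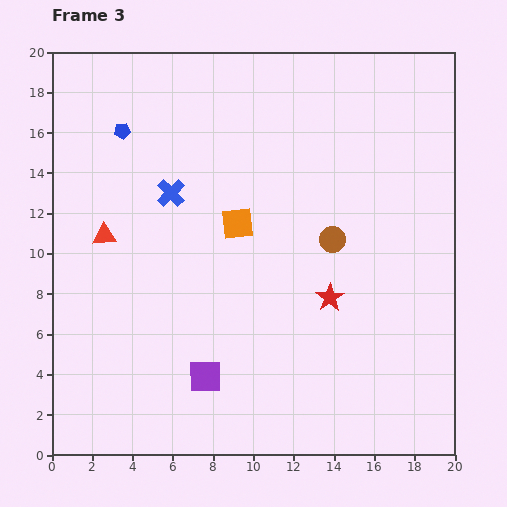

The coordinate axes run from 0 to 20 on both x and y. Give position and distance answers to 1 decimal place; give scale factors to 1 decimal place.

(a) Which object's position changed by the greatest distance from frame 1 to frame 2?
the blue cross

(moved 7.1; next 5.3)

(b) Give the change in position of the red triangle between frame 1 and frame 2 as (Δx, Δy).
(-4.0, 3.4)

The red triangle was at (10.6, 4.0) in frame 1 and (6.6, 7.4) in frame 2.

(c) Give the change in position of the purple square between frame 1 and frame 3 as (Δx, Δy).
(-10.2, -3.0)

The purple square was at (17.8, 6.9) in frame 1 and (7.6, 3.9) in frame 3.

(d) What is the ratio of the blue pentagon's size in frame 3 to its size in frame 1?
0.7×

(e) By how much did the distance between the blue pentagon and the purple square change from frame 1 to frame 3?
+1.8

Distance in frame 1: 11.1. Distance in frame 3: 12.9.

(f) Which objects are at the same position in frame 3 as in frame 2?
the orange square, the red star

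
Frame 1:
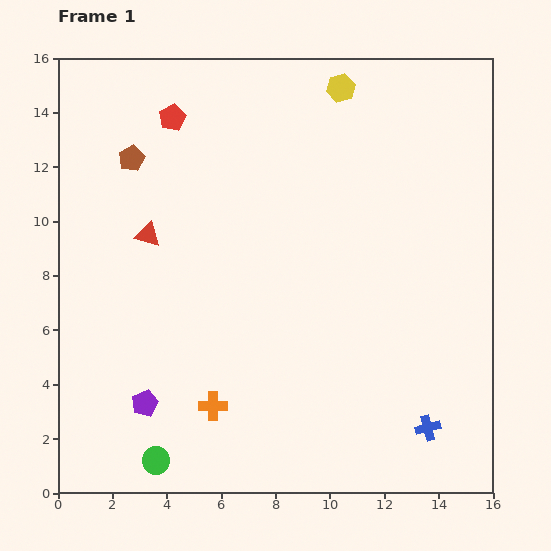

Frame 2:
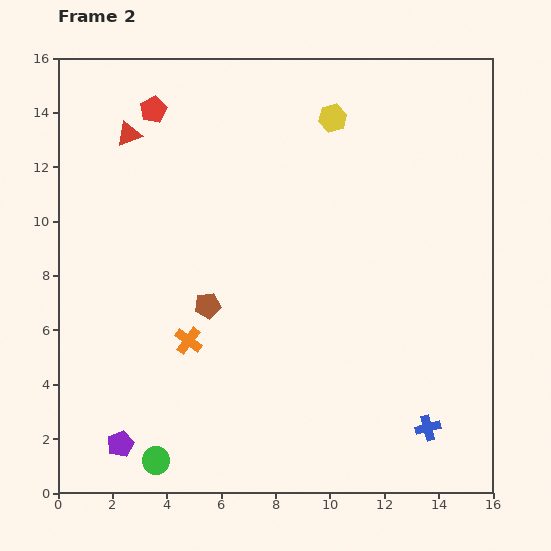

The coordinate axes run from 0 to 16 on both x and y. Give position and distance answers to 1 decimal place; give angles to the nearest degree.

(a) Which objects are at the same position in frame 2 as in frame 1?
the green circle, the blue cross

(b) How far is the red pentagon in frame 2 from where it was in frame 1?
0.8

The red pentagon moved from (4.2, 13.8) to (3.5, 14.1), a distance of √(0.7² + 0.3²) ≈ 0.8.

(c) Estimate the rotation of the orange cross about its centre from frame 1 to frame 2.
37° clockwise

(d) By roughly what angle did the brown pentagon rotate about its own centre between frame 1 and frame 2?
19° clockwise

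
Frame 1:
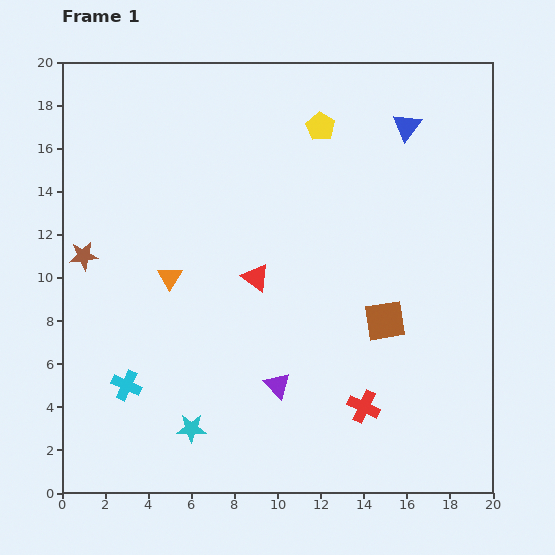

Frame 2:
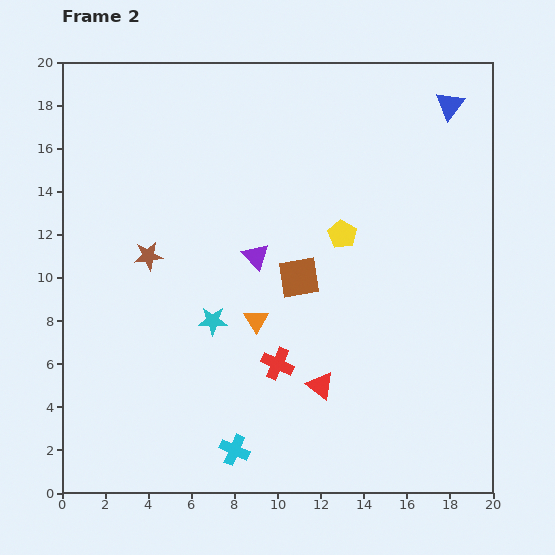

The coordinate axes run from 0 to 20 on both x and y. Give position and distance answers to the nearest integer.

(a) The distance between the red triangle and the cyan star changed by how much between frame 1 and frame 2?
-2

Distance in frame 1: 8. Distance in frame 2: 6.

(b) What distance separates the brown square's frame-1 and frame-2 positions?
4

The brown square moved from (15, 8) to (11, 10), a distance of √(4² + 2²) ≈ 4.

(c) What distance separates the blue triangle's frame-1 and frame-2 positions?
2

The blue triangle moved from (16, 17) to (18, 18), a distance of √(2² + 1²) ≈ 2.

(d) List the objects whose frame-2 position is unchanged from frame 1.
none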